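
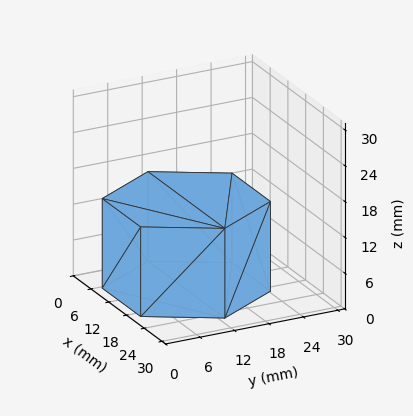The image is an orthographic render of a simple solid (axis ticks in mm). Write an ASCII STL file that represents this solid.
Reading the render: the shape is a regular 6-sided prism (a cylinder approximated with 6 flat sides), circumscribed radius ≈ 13 mm, height ≈ 15 mm (dimensions read to the nearest mm from the axis ticks). For the STL, each face is triangulated and given an outward normal.

solid part
  facet normal 0.0000 0.0000 -1.0000
    outer loop
      vertex 6.5 24.3 0.0
      vertex 19.5 24.3 0.0
      vertex 26.0 13.0 0.0
    endloop
  endfacet
  facet normal 0.0000 0.0000 -1.0000
    outer loop
      vertex 0.0 13.0 0.0
      vertex 6.5 24.3 0.0
      vertex 26.0 13.0 0.0
    endloop
  endfacet
  facet normal 0.0000 0.0000 -1.0000
    outer loop
      vertex 6.5 1.7 0.0
      vertex 0.0 13.0 0.0
      vertex 26.0 13.0 0.0
    endloop
  endfacet
  facet normal 0.0000 0.0000 -1.0000
    outer loop
      vertex 19.5 1.7 0.0
      vertex 6.5 1.7 0.0
      vertex 26.0 13.0 0.0
    endloop
  endfacet
  facet normal 0.0000 0.0000 1.0000
    outer loop
      vertex 26.0 13.0 15.0
      vertex 19.5 24.3 15.0
      vertex 6.5 24.3 15.0
    endloop
  endfacet
  facet normal 0.0000 0.0000 1.0000
    outer loop
      vertex 26.0 13.0 15.0
      vertex 6.5 24.3 15.0
      vertex 0.0 13.0 15.0
    endloop
  endfacet
  facet normal 0.0000 0.0000 1.0000
    outer loop
      vertex 26.0 13.0 15.0
      vertex 0.0 13.0 15.0
      vertex 6.5 1.7 15.0
    endloop
  endfacet
  facet normal 0.0000 0.0000 1.0000
    outer loop
      vertex 26.0 13.0 15.0
      vertex 6.5 1.7 15.0
      vertex 19.5 1.7 15.0
    endloop
  endfacet
  facet normal 0.8668 0.4986 0.0000
    outer loop
      vertex 26.0 13.0 0.0
      vertex 19.5 24.3 0.0
      vertex 19.5 24.3 15.0
    endloop
  endfacet
  facet normal 0.8668 0.4986 0.0000
    outer loop
      vertex 26.0 13.0 0.0
      vertex 19.5 24.3 15.0
      vertex 26.0 13.0 15.0
    endloop
  endfacet
  facet normal 0.0000 1.0000 0.0000
    outer loop
      vertex 19.5 24.3 0.0
      vertex 6.5 24.3 0.0
      vertex 6.5 24.3 15.0
    endloop
  endfacet
  facet normal 0.0000 1.0000 0.0000
    outer loop
      vertex 19.5 24.3 0.0
      vertex 6.5 24.3 15.0
      vertex 19.5 24.3 15.0
    endloop
  endfacet
  facet normal -0.8668 0.4986 0.0000
    outer loop
      vertex 6.5 24.3 0.0
      vertex 0.0 13.0 0.0
      vertex 0.0 13.0 15.0
    endloop
  endfacet
  facet normal -0.8668 0.4986 0.0000
    outer loop
      vertex 6.5 24.3 0.0
      vertex 0.0 13.0 15.0
      vertex 6.5 24.3 15.0
    endloop
  endfacet
  facet normal -0.8668 -0.4986 0.0000
    outer loop
      vertex 0.0 13.0 0.0
      vertex 6.5 1.7 0.0
      vertex 6.5 1.7 15.0
    endloop
  endfacet
  facet normal -0.8668 -0.4986 0.0000
    outer loop
      vertex 0.0 13.0 0.0
      vertex 6.5 1.7 15.0
      vertex 0.0 13.0 15.0
    endloop
  endfacet
  facet normal 0.0000 -1.0000 0.0000
    outer loop
      vertex 6.5 1.7 0.0
      vertex 19.5 1.7 0.0
      vertex 19.5 1.7 15.0
    endloop
  endfacet
  facet normal 0.0000 -1.0000 0.0000
    outer loop
      vertex 6.5 1.7 0.0
      vertex 19.5 1.7 15.0
      vertex 6.5 1.7 15.0
    endloop
  endfacet
  facet normal 0.8668 -0.4986 0.0000
    outer loop
      vertex 19.5 1.7 0.0
      vertex 26.0 13.0 0.0
      vertex 26.0 13.0 15.0
    endloop
  endfacet
  facet normal 0.8668 -0.4986 0.0000
    outer loop
      vertex 19.5 1.7 0.0
      vertex 26.0 13.0 15.0
      vertex 19.5 1.7 15.0
    endloop
  endfacet
endsolid part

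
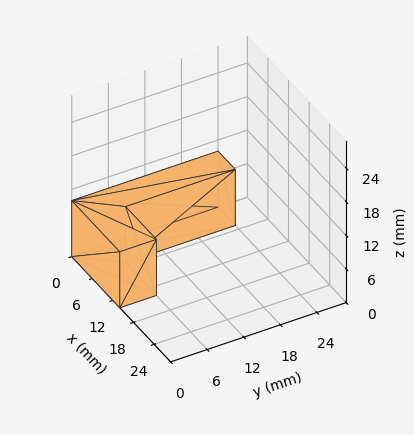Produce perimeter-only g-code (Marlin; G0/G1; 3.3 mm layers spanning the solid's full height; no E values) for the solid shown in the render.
Reading the render: the shape is an L-shaped prism: outer 14 × 24 mm, arm thicknesses ≈ 6 mm (horizontal) and 5 mm (vertical), extruded 10 mm in z (dimensions read to the nearest mm from the axis ticks). For the g-code, the solid's height is divided into equal slices at the stated Δz and each level perimeter traced with G1 moves after a G0 lift.

; perimeter-only toolpath
G21 ; units = mm
G90 ; absolute positioning
G28 ; home
; layer 1
G0 Z3.3
G0 X0.0 Y0.0
G1 X14.0 Y0.0
G1 X14.0 Y6.0
G1 X5.0 Y6.0
G1 X5.0 Y24.0
G1 X0.0 Y24.0
G1 X0.0 Y0.0
; layer 2
G0 Z6.7
G0 X0.0 Y0.0
G1 X14.0 Y0.0
G1 X14.0 Y6.0
G1 X5.0 Y6.0
G1 X5.0 Y24.0
G1 X0.0 Y24.0
G1 X0.0 Y0.0
; layer 3
G0 Z10.0
G0 X0.0 Y0.0
G1 X14.0 Y0.0
G1 X14.0 Y6.0
G1 X5.0 Y6.0
G1 X5.0 Y24.0
G1 X0.0 Y24.0
G1 X0.0 Y0.0
M2 ; end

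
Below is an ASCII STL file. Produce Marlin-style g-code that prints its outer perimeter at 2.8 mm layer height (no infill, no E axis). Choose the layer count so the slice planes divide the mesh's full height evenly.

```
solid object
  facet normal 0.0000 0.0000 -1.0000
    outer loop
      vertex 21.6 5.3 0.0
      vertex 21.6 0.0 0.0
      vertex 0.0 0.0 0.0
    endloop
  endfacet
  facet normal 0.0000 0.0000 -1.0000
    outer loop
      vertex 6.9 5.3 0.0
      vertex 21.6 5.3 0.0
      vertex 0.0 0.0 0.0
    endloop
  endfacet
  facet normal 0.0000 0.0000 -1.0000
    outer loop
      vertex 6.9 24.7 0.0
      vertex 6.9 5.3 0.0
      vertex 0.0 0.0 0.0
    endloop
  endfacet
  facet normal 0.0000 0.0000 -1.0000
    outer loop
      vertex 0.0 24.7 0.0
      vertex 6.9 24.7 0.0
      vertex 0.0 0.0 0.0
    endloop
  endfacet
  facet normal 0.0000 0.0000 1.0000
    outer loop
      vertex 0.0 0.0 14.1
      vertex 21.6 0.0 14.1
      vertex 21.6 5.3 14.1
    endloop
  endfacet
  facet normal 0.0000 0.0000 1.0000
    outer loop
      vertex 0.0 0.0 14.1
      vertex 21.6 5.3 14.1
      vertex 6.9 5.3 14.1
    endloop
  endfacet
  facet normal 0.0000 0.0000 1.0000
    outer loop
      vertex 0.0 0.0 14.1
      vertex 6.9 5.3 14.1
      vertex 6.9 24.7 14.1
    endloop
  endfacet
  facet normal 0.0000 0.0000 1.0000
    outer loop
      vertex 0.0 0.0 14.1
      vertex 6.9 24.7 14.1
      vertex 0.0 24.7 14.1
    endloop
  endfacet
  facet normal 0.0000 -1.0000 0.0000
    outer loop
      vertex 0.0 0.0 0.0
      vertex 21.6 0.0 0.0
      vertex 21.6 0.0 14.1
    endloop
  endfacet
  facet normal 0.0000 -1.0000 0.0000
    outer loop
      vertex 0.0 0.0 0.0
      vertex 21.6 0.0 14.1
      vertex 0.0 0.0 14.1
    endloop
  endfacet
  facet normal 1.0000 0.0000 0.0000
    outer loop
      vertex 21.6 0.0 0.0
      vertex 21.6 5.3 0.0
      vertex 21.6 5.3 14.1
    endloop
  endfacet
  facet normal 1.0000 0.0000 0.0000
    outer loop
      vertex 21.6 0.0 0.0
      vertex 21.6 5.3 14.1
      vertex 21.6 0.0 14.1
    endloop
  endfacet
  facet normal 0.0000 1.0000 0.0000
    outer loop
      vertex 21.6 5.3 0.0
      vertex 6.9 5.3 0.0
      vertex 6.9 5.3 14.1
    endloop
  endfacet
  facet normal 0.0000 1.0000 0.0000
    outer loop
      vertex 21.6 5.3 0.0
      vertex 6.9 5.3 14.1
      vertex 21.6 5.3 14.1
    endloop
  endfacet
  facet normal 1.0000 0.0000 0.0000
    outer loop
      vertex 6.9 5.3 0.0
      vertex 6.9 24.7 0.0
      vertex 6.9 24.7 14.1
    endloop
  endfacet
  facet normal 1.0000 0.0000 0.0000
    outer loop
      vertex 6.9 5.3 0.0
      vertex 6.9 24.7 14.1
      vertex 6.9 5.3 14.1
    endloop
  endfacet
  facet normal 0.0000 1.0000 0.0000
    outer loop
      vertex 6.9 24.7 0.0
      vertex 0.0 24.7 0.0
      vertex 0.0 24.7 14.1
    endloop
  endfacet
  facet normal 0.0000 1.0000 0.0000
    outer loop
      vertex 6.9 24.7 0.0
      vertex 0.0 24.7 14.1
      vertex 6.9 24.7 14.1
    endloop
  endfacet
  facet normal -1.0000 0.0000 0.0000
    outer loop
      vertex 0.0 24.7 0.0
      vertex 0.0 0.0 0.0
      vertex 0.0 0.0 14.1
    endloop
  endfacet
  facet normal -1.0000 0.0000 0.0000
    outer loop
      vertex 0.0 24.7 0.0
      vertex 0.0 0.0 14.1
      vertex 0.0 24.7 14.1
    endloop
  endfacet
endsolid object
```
; perimeter-only toolpath
G21 ; units = mm
G90 ; absolute positioning
G28 ; home
; layer 1
G0 Z2.8
G0 X0.0 Y0.0
G1 X21.6 Y0.0
G1 X21.6 Y5.3
G1 X6.9 Y5.3
G1 X6.9 Y24.7
G1 X0.0 Y24.7
G1 X0.0 Y0.0
; layer 2
G0 Z5.6
G0 X0.0 Y0.0
G1 X21.6 Y0.0
G1 X21.6 Y5.3
G1 X6.9 Y5.3
G1 X6.9 Y24.7
G1 X0.0 Y24.7
G1 X0.0 Y0.0
; layer 3
G0 Z8.5
G0 X0.0 Y0.0
G1 X21.6 Y0.0
G1 X21.6 Y5.3
G1 X6.9 Y5.3
G1 X6.9 Y24.7
G1 X0.0 Y24.7
G1 X0.0 Y0.0
; layer 4
G0 Z11.3
G0 X0.0 Y0.0
G1 X21.6 Y0.0
G1 X21.6 Y5.3
G1 X6.9 Y5.3
G1 X6.9 Y24.7
G1 X0.0 Y24.7
G1 X0.0 Y0.0
; layer 5
G0 Z14.1
G0 X0.0 Y0.0
G1 X21.6 Y0.0
G1 X21.6 Y5.3
G1 X6.9 Y5.3
G1 X6.9 Y24.7
G1 X0.0 Y24.7
G1 X0.0 Y0.0
M2 ; end

The solid is an L-shaped prism: outer 21.6 × 24.7 mm, arm thicknesses ≈ 5.3 mm (horizontal) and 6.9 mm (vertical), extruded 14.1 mm in z. Slicing at Δz = 2.8 mm — 5 equal slices spanning the solid's height, so layer i sits at z = i·h/5 — gives 5 non-empty perimeters. Each is a 6-segment closed polygon; G0 lifts to the layer z and rapids to the start vertex, then G1 traces the edges.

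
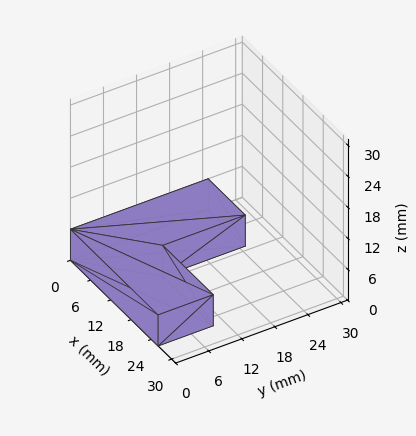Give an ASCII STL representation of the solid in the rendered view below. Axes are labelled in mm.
Reading the render: the shape is an L-shaped prism: outer 26 × 25 mm, arm thicknesses ≈ 10 mm (horizontal) and 11 mm (vertical), extruded 6 mm in z (dimensions read to the nearest mm from the axis ticks). For the STL, each face is triangulated and given an outward normal.

solid part
  facet normal 0.0000 0.0000 -1.0000
    outer loop
      vertex 26.00 10.00 0.00
      vertex 26.00 0.00 0.00
      vertex 0.00 0.00 0.00
    endloop
  endfacet
  facet normal 0.0000 0.0000 -1.0000
    outer loop
      vertex 11.00 10.00 0.00
      vertex 26.00 10.00 0.00
      vertex 0.00 0.00 0.00
    endloop
  endfacet
  facet normal 0.0000 0.0000 -1.0000
    outer loop
      vertex 11.00 25.00 0.00
      vertex 11.00 10.00 0.00
      vertex 0.00 0.00 0.00
    endloop
  endfacet
  facet normal 0.0000 0.0000 -1.0000
    outer loop
      vertex 0.00 25.00 0.00
      vertex 11.00 25.00 0.00
      vertex 0.00 0.00 0.00
    endloop
  endfacet
  facet normal 0.0000 0.0000 1.0000
    outer loop
      vertex 0.00 0.00 6.00
      vertex 26.00 0.00 6.00
      vertex 26.00 10.00 6.00
    endloop
  endfacet
  facet normal 0.0000 0.0000 1.0000
    outer loop
      vertex 0.00 0.00 6.00
      vertex 26.00 10.00 6.00
      vertex 11.00 10.00 6.00
    endloop
  endfacet
  facet normal 0.0000 0.0000 1.0000
    outer loop
      vertex 0.00 0.00 6.00
      vertex 11.00 10.00 6.00
      vertex 11.00 25.00 6.00
    endloop
  endfacet
  facet normal 0.0000 0.0000 1.0000
    outer loop
      vertex 0.00 0.00 6.00
      vertex 11.00 25.00 6.00
      vertex 0.00 25.00 6.00
    endloop
  endfacet
  facet normal 0.0000 -1.0000 0.0000
    outer loop
      vertex 0.00 0.00 0.00
      vertex 26.00 0.00 0.00
      vertex 26.00 0.00 6.00
    endloop
  endfacet
  facet normal 0.0000 -1.0000 0.0000
    outer loop
      vertex 0.00 0.00 0.00
      vertex 26.00 0.00 6.00
      vertex 0.00 0.00 6.00
    endloop
  endfacet
  facet normal 1.0000 0.0000 0.0000
    outer loop
      vertex 26.00 0.00 0.00
      vertex 26.00 10.00 0.00
      vertex 26.00 10.00 6.00
    endloop
  endfacet
  facet normal 1.0000 0.0000 0.0000
    outer loop
      vertex 26.00 0.00 0.00
      vertex 26.00 10.00 6.00
      vertex 26.00 0.00 6.00
    endloop
  endfacet
  facet normal 0.0000 1.0000 0.0000
    outer loop
      vertex 26.00 10.00 0.00
      vertex 11.00 10.00 0.00
      vertex 11.00 10.00 6.00
    endloop
  endfacet
  facet normal 0.0000 1.0000 0.0000
    outer loop
      vertex 26.00 10.00 0.00
      vertex 11.00 10.00 6.00
      vertex 26.00 10.00 6.00
    endloop
  endfacet
  facet normal 1.0000 0.0000 0.0000
    outer loop
      vertex 11.00 10.00 0.00
      vertex 11.00 25.00 0.00
      vertex 11.00 25.00 6.00
    endloop
  endfacet
  facet normal 1.0000 0.0000 0.0000
    outer loop
      vertex 11.00 10.00 0.00
      vertex 11.00 25.00 6.00
      vertex 11.00 10.00 6.00
    endloop
  endfacet
  facet normal 0.0000 1.0000 0.0000
    outer loop
      vertex 11.00 25.00 0.00
      vertex 0.00 25.00 0.00
      vertex 0.00 25.00 6.00
    endloop
  endfacet
  facet normal 0.0000 1.0000 0.0000
    outer loop
      vertex 11.00 25.00 0.00
      vertex 0.00 25.00 6.00
      vertex 11.00 25.00 6.00
    endloop
  endfacet
  facet normal -1.0000 0.0000 0.0000
    outer loop
      vertex 0.00 25.00 0.00
      vertex 0.00 0.00 0.00
      vertex 0.00 0.00 6.00
    endloop
  endfacet
  facet normal -1.0000 0.0000 0.0000
    outer loop
      vertex 0.00 25.00 0.00
      vertex 0.00 0.00 6.00
      vertex 0.00 25.00 6.00
    endloop
  endfacet
endsolid part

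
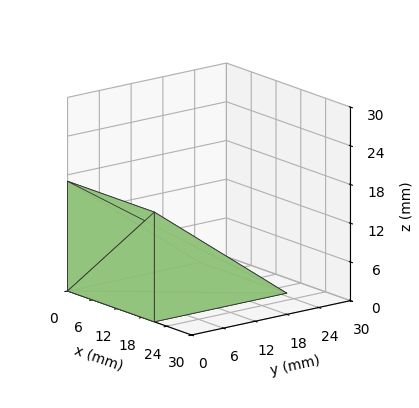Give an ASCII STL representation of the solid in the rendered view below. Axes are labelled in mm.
Reading the render: the shape is a wedge (ramp): 21 × 25 mm base, rising to 17 mm along the y=0 edge and sloping linearly to z=0 at y=25 (dimensions read to the nearest mm from the axis ticks). For the STL, each face is triangulated and given an outward normal.

solid part
  facet normal 0.0000 0.0000 -1.0000
    outer loop
      vertex 21.0 25.0 0.0
      vertex 21.0 0.0 0.0
      vertex 0.0 0.0 0.0
    endloop
  endfacet
  facet normal 0.0000 0.0000 -1.0000
    outer loop
      vertex 0.0 25.0 0.0
      vertex 21.0 25.0 0.0
      vertex 0.0 0.0 0.0
    endloop
  endfacet
  facet normal 0.0000 -1.0000 0.0000
    outer loop
      vertex 0.0 0.0 0.0
      vertex 21.0 0.0 0.0
      vertex 21.0 0.0 17.0
    endloop
  endfacet
  facet normal 0.0000 -1.0000 0.0000
    outer loop
      vertex 0.0 0.0 0.0
      vertex 21.0 0.0 17.0
      vertex 0.0 0.0 17.0
    endloop
  endfacet
  facet normal 0.0000 0.5623 0.8269
    outer loop
      vertex 0.0 0.0 17.0
      vertex 21.0 0.0 17.0
      vertex 21.0 25.0 0.0
    endloop
  endfacet
  facet normal 0.0000 0.5623 0.8269
    outer loop
      vertex 0.0 0.0 17.0
      vertex 21.0 25.0 0.0
      vertex 0.0 25.0 0.0
    endloop
  endfacet
  facet normal -1.0000 0.0000 0.0000
    outer loop
      vertex 0.0 0.0 17.0
      vertex 0.0 25.0 0.0
      vertex 0.0 0.0 0.0
    endloop
  endfacet
  facet normal 1.0000 0.0000 0.0000
    outer loop
      vertex 21.0 0.0 0.0
      vertex 21.0 25.0 0.0
      vertex 21.0 0.0 17.0
    endloop
  endfacet
endsolid part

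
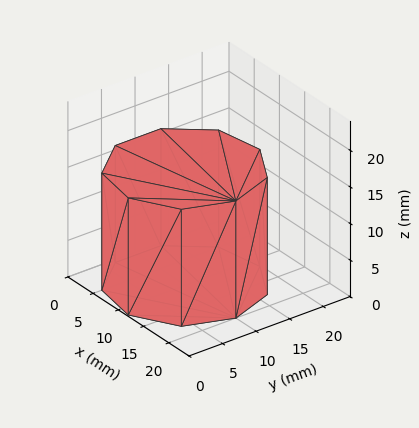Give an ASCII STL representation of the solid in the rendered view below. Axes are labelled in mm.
Reading the render: the shape is a regular 9-sided prism (a cylinder approximated with 9 flat sides), circumscribed radius ≈ 10 mm, height ≈ 16 mm (dimensions read to the nearest mm from the axis ticks). For the STL, each face is triangulated and given an outward normal.

solid part
  facet normal 0.0000 0.0000 -1.0000
    outer loop
      vertex 11.7 19.8 0.0
      vertex 17.7 16.4 0.0
      vertex 20.0 10.0 0.0
    endloop
  endfacet
  facet normal 0.0000 0.0000 -1.0000
    outer loop
      vertex 5.0 18.7 0.0
      vertex 11.7 19.8 0.0
      vertex 20.0 10.0 0.0
    endloop
  endfacet
  facet normal 0.0000 0.0000 -1.0000
    outer loop
      vertex 0.6 13.4 0.0
      vertex 5.0 18.7 0.0
      vertex 20.0 10.0 0.0
    endloop
  endfacet
  facet normal 0.0000 0.0000 -1.0000
    outer loop
      vertex 0.6 6.6 0.0
      vertex 0.6 13.4 0.0
      vertex 20.0 10.0 0.0
    endloop
  endfacet
  facet normal 0.0000 0.0000 -1.0000
    outer loop
      vertex 5.0 1.3 0.0
      vertex 0.6 6.6 0.0
      vertex 20.0 10.0 0.0
    endloop
  endfacet
  facet normal 0.0000 0.0000 -1.0000
    outer loop
      vertex 11.7 0.2 0.0
      vertex 5.0 1.3 0.0
      vertex 20.0 10.0 0.0
    endloop
  endfacet
  facet normal 0.0000 0.0000 -1.0000
    outer loop
      vertex 17.7 3.6 0.0
      vertex 11.7 0.2 0.0
      vertex 20.0 10.0 0.0
    endloop
  endfacet
  facet normal 0.0000 0.0000 1.0000
    outer loop
      vertex 20.0 10.0 16.0
      vertex 17.7 16.4 16.0
      vertex 11.7 19.8 16.0
    endloop
  endfacet
  facet normal 0.0000 0.0000 1.0000
    outer loop
      vertex 20.0 10.0 16.0
      vertex 11.7 19.8 16.0
      vertex 5.0 18.7 16.0
    endloop
  endfacet
  facet normal 0.0000 0.0000 1.0000
    outer loop
      vertex 20.0 10.0 16.0
      vertex 5.0 18.7 16.0
      vertex 0.6 13.4 16.0
    endloop
  endfacet
  facet normal 0.0000 0.0000 1.0000
    outer loop
      vertex 20.0 10.0 16.0
      vertex 0.6 13.4 16.0
      vertex 0.6 6.6 16.0
    endloop
  endfacet
  facet normal 0.0000 0.0000 1.0000
    outer loop
      vertex 20.0 10.0 16.0
      vertex 0.6 6.6 16.0
      vertex 5.0 1.3 16.0
    endloop
  endfacet
  facet normal 0.0000 0.0000 1.0000
    outer loop
      vertex 20.0 10.0 16.0
      vertex 5.0 1.3 16.0
      vertex 11.7 0.2 16.0
    endloop
  endfacet
  facet normal 0.0000 0.0000 1.0000
    outer loop
      vertex 20.0 10.0 16.0
      vertex 11.7 0.2 16.0
      vertex 17.7 3.6 16.0
    endloop
  endfacet
  facet normal 0.9411 0.3382 0.0000
    outer loop
      vertex 20.0 10.0 0.0
      vertex 17.7 16.4 0.0
      vertex 17.7 16.4 16.0
    endloop
  endfacet
  facet normal 0.9411 0.3382 0.0000
    outer loop
      vertex 20.0 10.0 0.0
      vertex 17.7 16.4 16.0
      vertex 20.0 10.0 16.0
    endloop
  endfacet
  facet normal 0.4930 0.8700 0.0000
    outer loop
      vertex 17.7 16.4 0.0
      vertex 11.7 19.8 0.0
      vertex 11.7 19.8 16.0
    endloop
  endfacet
  facet normal 0.4930 0.8700 0.0000
    outer loop
      vertex 17.7 16.4 0.0
      vertex 11.7 19.8 16.0
      vertex 17.7 16.4 16.0
    endloop
  endfacet
  facet normal -0.1620 0.9868 0.0000
    outer loop
      vertex 11.7 19.8 0.0
      vertex 5.0 18.7 0.0
      vertex 5.0 18.7 16.0
    endloop
  endfacet
  facet normal -0.1620 0.9868 0.0000
    outer loop
      vertex 11.7 19.8 0.0
      vertex 5.0 18.7 16.0
      vertex 11.7 19.8 16.0
    endloop
  endfacet
  facet normal -0.7694 0.6388 0.0000
    outer loop
      vertex 5.0 18.7 0.0
      vertex 0.6 13.4 0.0
      vertex 0.6 13.4 16.0
    endloop
  endfacet
  facet normal -0.7694 0.6388 0.0000
    outer loop
      vertex 5.0 18.7 0.0
      vertex 0.6 13.4 16.0
      vertex 5.0 18.7 16.0
    endloop
  endfacet
  facet normal -1.0000 0.0000 0.0000
    outer loop
      vertex 0.6 13.4 0.0
      vertex 0.6 6.6 0.0
      vertex 0.6 6.6 16.0
    endloop
  endfacet
  facet normal -1.0000 0.0000 0.0000
    outer loop
      vertex 0.6 13.4 0.0
      vertex 0.6 6.6 16.0
      vertex 0.6 13.4 16.0
    endloop
  endfacet
  facet normal -0.7694 -0.6388 0.0000
    outer loop
      vertex 0.6 6.6 0.0
      vertex 5.0 1.3 0.0
      vertex 5.0 1.3 16.0
    endloop
  endfacet
  facet normal -0.7694 -0.6388 0.0000
    outer loop
      vertex 0.6 6.6 0.0
      vertex 5.0 1.3 16.0
      vertex 0.6 6.6 16.0
    endloop
  endfacet
  facet normal -0.1620 -0.9868 0.0000
    outer loop
      vertex 5.0 1.3 0.0
      vertex 11.7 0.2 0.0
      vertex 11.7 0.2 16.0
    endloop
  endfacet
  facet normal -0.1620 -0.9868 0.0000
    outer loop
      vertex 5.0 1.3 0.0
      vertex 11.7 0.2 16.0
      vertex 5.0 1.3 16.0
    endloop
  endfacet
  facet normal 0.4930 -0.8700 0.0000
    outer loop
      vertex 11.7 0.2 0.0
      vertex 17.7 3.6 0.0
      vertex 17.7 3.6 16.0
    endloop
  endfacet
  facet normal 0.4930 -0.8700 0.0000
    outer loop
      vertex 11.7 0.2 0.0
      vertex 17.7 3.6 16.0
      vertex 11.7 0.2 16.0
    endloop
  endfacet
  facet normal 0.9411 -0.3382 0.0000
    outer loop
      vertex 17.7 3.6 0.0
      vertex 20.0 10.0 0.0
      vertex 20.0 10.0 16.0
    endloop
  endfacet
  facet normal 0.9411 -0.3382 0.0000
    outer loop
      vertex 17.7 3.6 0.0
      vertex 20.0 10.0 16.0
      vertex 17.7 3.6 16.0
    endloop
  endfacet
endsolid part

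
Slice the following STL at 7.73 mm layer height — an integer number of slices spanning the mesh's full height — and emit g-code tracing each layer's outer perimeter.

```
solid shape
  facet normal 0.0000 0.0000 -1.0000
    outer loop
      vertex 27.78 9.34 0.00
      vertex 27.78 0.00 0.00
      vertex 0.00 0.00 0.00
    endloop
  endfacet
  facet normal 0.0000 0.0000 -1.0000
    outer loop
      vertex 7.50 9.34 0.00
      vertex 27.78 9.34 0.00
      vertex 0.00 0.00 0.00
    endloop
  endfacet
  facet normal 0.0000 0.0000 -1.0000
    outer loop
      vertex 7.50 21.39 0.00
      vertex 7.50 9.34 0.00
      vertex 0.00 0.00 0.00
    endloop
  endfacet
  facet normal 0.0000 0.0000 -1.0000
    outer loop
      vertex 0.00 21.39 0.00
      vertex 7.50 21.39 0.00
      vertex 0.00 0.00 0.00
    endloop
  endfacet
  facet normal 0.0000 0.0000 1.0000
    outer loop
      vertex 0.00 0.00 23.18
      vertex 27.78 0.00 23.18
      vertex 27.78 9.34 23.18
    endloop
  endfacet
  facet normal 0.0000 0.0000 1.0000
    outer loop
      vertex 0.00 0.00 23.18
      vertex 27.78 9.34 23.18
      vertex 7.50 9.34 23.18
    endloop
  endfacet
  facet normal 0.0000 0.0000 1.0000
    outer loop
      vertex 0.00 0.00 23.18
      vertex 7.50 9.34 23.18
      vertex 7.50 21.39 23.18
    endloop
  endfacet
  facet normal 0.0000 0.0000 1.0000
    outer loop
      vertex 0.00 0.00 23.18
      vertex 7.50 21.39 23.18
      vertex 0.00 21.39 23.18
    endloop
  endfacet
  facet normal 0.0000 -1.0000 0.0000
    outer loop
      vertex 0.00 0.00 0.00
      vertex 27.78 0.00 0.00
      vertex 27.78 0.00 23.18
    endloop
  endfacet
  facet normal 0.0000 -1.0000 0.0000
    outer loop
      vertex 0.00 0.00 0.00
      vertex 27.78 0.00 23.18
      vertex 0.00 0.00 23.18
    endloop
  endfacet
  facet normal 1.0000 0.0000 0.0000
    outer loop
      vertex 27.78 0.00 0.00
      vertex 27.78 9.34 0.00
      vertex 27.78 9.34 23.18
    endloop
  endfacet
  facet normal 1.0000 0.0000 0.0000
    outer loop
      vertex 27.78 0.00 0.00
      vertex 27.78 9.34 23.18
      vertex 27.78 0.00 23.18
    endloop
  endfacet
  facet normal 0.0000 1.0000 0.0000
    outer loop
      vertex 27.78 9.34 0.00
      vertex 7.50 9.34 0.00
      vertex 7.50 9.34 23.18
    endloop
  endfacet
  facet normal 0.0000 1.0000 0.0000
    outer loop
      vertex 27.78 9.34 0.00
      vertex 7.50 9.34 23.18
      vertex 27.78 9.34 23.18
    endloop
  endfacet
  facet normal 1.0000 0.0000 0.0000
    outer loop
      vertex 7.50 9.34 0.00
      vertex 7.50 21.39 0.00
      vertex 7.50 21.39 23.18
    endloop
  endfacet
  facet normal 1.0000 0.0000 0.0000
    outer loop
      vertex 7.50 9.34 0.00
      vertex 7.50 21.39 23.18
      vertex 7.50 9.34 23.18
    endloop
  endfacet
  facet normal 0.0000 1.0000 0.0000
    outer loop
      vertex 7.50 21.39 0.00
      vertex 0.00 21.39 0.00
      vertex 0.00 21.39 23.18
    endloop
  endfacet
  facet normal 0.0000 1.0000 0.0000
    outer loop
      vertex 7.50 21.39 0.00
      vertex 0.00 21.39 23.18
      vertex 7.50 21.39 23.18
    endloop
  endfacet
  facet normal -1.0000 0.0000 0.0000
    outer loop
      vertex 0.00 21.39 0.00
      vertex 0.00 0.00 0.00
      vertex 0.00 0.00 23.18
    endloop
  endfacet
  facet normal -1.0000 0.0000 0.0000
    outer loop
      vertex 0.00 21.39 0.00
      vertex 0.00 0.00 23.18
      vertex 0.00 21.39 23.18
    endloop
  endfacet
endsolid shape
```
; perimeter-only toolpath
G21 ; units = mm
G90 ; absolute positioning
G28 ; home
; layer 1
G0 Z7.73
G0 X0.00 Y0.00
G1 X27.78 Y0.00
G1 X27.78 Y9.34
G1 X7.50 Y9.34
G1 X7.50 Y21.39
G1 X0.00 Y21.39
G1 X0.00 Y0.00
; layer 2
G0 Z15.45
G0 X0.00 Y0.00
G1 X27.78 Y0.00
G1 X27.78 Y9.34
G1 X7.50 Y9.34
G1 X7.50 Y21.39
G1 X0.00 Y21.39
G1 X0.00 Y0.00
; layer 3
G0 Z23.18
G0 X0.00 Y0.00
G1 X27.78 Y0.00
G1 X27.78 Y9.34
G1 X7.50 Y9.34
G1 X7.50 Y21.39
G1 X0.00 Y21.39
G1 X0.00 Y0.00
M2 ; end

The solid is an L-shaped prism: outer 27.8 × 21.4 mm, arm thicknesses ≈ 9.34 mm (horizontal) and 7.5 mm (vertical), extruded 23.2 mm in z. Slicing at Δz = 7.73 mm — 3 equal slices spanning the solid's height, so layer i sits at z = i·h/3 — gives 3 non-empty perimeters. Each is a 6-segment closed polygon; G0 lifts to the layer z and rapids to the start vertex, then G1 traces the edges.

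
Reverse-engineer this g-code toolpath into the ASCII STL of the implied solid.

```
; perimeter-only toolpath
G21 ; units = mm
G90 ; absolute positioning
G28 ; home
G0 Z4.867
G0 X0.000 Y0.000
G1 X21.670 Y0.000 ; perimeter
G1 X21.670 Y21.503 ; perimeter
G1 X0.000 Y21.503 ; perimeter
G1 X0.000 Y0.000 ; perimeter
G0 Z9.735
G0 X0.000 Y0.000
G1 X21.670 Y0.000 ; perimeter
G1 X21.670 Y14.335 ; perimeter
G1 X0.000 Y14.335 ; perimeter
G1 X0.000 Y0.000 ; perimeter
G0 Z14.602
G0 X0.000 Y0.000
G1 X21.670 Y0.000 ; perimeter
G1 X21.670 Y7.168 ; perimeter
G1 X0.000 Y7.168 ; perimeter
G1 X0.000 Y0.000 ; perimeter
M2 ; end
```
solid part
  facet normal 0.0000 0.0000 -1.0000
    outer loop
      vertex 21.670 28.670 0.000
      vertex 21.670 0.000 0.000
      vertex 0.000 0.000 0.000
    endloop
  endfacet
  facet normal 0.0000 0.0000 -1.0000
    outer loop
      vertex 0.000 28.670 0.000
      vertex 21.670 28.670 0.000
      vertex 0.000 0.000 0.000
    endloop
  endfacet
  facet normal 0.0000 -1.0000 0.0000
    outer loop
      vertex 0.000 0.000 0.000
      vertex 21.670 0.000 0.000
      vertex 21.670 0.000 19.469
    endloop
  endfacet
  facet normal 0.0000 -1.0000 0.0000
    outer loop
      vertex 0.000 0.000 0.000
      vertex 21.670 0.000 19.469
      vertex 0.000 0.000 19.469
    endloop
  endfacet
  facet normal 0.0000 0.5618 0.8273
    outer loop
      vertex 0.000 0.000 19.469
      vertex 21.670 0.000 19.469
      vertex 21.670 28.670 0.000
    endloop
  endfacet
  facet normal 0.0000 0.5618 0.8273
    outer loop
      vertex 0.000 0.000 19.469
      vertex 21.670 28.670 0.000
      vertex 0.000 28.670 0.000
    endloop
  endfacet
  facet normal -1.0000 0.0000 0.0000
    outer loop
      vertex 0.000 0.000 19.469
      vertex 0.000 28.670 0.000
      vertex 0.000 0.000 0.000
    endloop
  endfacet
  facet normal 1.0000 0.0000 0.0000
    outer loop
      vertex 21.670 0.000 0.000
      vertex 21.670 28.670 0.000
      vertex 21.670 0.000 19.469
    endloop
  endfacet
endsolid part

The G0 Z moves step by Δz≈4.867 mm. The G1 loops shrink linearly with z, so the solid tapers from its base footprint up to z≈19.5. Closing with a flat bottom cap and the tapered top and triangulating gives 8 facets — a wedge (ramp): 21.7 × 28.7 mm base, rising to 19.5 mm along the y=0 edge and sloping linearly to z=0 at y=28.7.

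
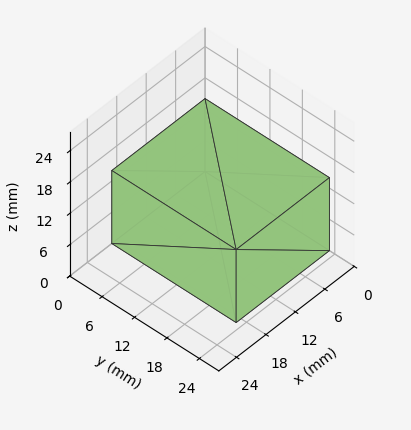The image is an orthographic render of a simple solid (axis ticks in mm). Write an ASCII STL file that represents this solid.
Reading the render: the shape is a rectangular box, roughly 19 × 23 mm footprint and 14 mm tall (dimensions read to the nearest mm from the axis ticks). For the STL, each face is triangulated and given an outward normal.

solid part
  facet normal 0.0000 0.0000 -1.0000
    outer loop
      vertex 19.0 23.0 0.0
      vertex 19.0 0.0 0.0
      vertex 0.0 0.0 0.0
    endloop
  endfacet
  facet normal 0.0000 0.0000 -1.0000
    outer loop
      vertex 0.0 23.0 0.0
      vertex 19.0 23.0 0.0
      vertex 0.0 0.0 0.0
    endloop
  endfacet
  facet normal 0.0000 0.0000 1.0000
    outer loop
      vertex 0.0 0.0 14.0
      vertex 19.0 0.0 14.0
      vertex 19.0 23.0 14.0
    endloop
  endfacet
  facet normal 0.0000 0.0000 1.0000
    outer loop
      vertex 0.0 0.0 14.0
      vertex 19.0 23.0 14.0
      vertex 0.0 23.0 14.0
    endloop
  endfacet
  facet normal 0.0000 -1.0000 0.0000
    outer loop
      vertex 0.0 0.0 0.0
      vertex 19.0 0.0 0.0
      vertex 19.0 0.0 14.0
    endloop
  endfacet
  facet normal 0.0000 -1.0000 0.0000
    outer loop
      vertex 0.0 0.0 0.0
      vertex 19.0 0.0 14.0
      vertex 0.0 0.0 14.0
    endloop
  endfacet
  facet normal 0.0000 1.0000 0.0000
    outer loop
      vertex 19.0 23.0 14.0
      vertex 19.0 23.0 0.0
      vertex 0.0 23.0 0.0
    endloop
  endfacet
  facet normal 0.0000 1.0000 0.0000
    outer loop
      vertex 0.0 23.0 14.0
      vertex 19.0 23.0 14.0
      vertex 0.0 23.0 0.0
    endloop
  endfacet
  facet normal -1.0000 0.0000 0.0000
    outer loop
      vertex 0.0 23.0 14.0
      vertex 0.0 23.0 0.0
      vertex 0.0 0.0 0.0
    endloop
  endfacet
  facet normal -1.0000 0.0000 0.0000
    outer loop
      vertex 0.0 0.0 14.0
      vertex 0.0 23.0 14.0
      vertex 0.0 0.0 0.0
    endloop
  endfacet
  facet normal 1.0000 0.0000 0.0000
    outer loop
      vertex 19.0 0.0 0.0
      vertex 19.0 23.0 0.0
      vertex 19.0 23.0 14.0
    endloop
  endfacet
  facet normal 1.0000 0.0000 0.0000
    outer loop
      vertex 19.0 0.0 0.0
      vertex 19.0 23.0 14.0
      vertex 19.0 0.0 14.0
    endloop
  endfacet
endsolid part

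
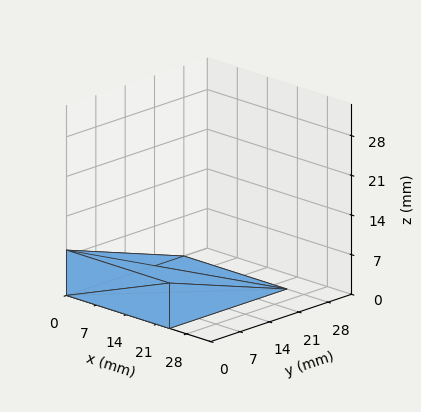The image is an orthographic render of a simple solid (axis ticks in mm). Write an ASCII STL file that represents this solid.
Reading the render: the shape is a wedge (ramp): 24 × 28 mm base, rising to 8 mm along the y=0 edge and sloping linearly to z=0 at y=28 (dimensions read to the nearest mm from the axis ticks). For the STL, each face is triangulated and given an outward normal.

solid part
  facet normal 0.0000 0.0000 -1.0000
    outer loop
      vertex 24.000 28.000 0.000
      vertex 24.000 0.000 0.000
      vertex 0.000 0.000 0.000
    endloop
  endfacet
  facet normal 0.0000 0.0000 -1.0000
    outer loop
      vertex 0.000 28.000 0.000
      vertex 24.000 28.000 0.000
      vertex 0.000 0.000 0.000
    endloop
  endfacet
  facet normal 0.0000 -1.0000 0.0000
    outer loop
      vertex 0.000 0.000 0.000
      vertex 24.000 0.000 0.000
      vertex 24.000 0.000 8.000
    endloop
  endfacet
  facet normal 0.0000 -1.0000 0.0000
    outer loop
      vertex 0.000 0.000 0.000
      vertex 24.000 0.000 8.000
      vertex 0.000 0.000 8.000
    endloop
  endfacet
  facet normal 0.0000 0.2747 0.9615
    outer loop
      vertex 0.000 0.000 8.000
      vertex 24.000 0.000 8.000
      vertex 24.000 28.000 0.000
    endloop
  endfacet
  facet normal 0.0000 0.2747 0.9615
    outer loop
      vertex 0.000 0.000 8.000
      vertex 24.000 28.000 0.000
      vertex 0.000 28.000 0.000
    endloop
  endfacet
  facet normal -1.0000 0.0000 0.0000
    outer loop
      vertex 0.000 0.000 8.000
      vertex 0.000 28.000 0.000
      vertex 0.000 0.000 0.000
    endloop
  endfacet
  facet normal 1.0000 0.0000 0.0000
    outer loop
      vertex 24.000 0.000 0.000
      vertex 24.000 28.000 0.000
      vertex 24.000 0.000 8.000
    endloop
  endfacet
endsolid part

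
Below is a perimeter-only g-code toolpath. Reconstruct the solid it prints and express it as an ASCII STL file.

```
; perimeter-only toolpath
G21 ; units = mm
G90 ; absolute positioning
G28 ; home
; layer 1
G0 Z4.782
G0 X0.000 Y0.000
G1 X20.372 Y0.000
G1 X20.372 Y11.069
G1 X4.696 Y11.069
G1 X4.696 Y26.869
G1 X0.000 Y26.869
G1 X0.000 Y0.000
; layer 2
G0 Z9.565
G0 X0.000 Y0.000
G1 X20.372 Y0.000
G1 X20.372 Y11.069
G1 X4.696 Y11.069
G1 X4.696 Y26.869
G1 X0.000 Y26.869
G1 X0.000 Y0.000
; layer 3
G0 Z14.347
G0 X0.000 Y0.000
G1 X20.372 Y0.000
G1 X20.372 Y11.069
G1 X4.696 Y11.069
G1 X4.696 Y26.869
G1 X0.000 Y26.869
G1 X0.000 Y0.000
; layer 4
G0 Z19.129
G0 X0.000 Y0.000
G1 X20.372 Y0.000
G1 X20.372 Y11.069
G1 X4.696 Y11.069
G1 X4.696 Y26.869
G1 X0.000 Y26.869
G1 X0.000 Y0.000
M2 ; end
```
solid part
  facet normal 0.0000 0.0000 -1.0000
    outer loop
      vertex 20.372 11.069 0.000
      vertex 20.372 0.000 0.000
      vertex 0.000 0.000 0.000
    endloop
  endfacet
  facet normal 0.0000 0.0000 -1.0000
    outer loop
      vertex 4.696 11.069 0.000
      vertex 20.372 11.069 0.000
      vertex 0.000 0.000 0.000
    endloop
  endfacet
  facet normal 0.0000 0.0000 -1.0000
    outer loop
      vertex 4.696 26.869 0.000
      vertex 4.696 11.069 0.000
      vertex 0.000 0.000 0.000
    endloop
  endfacet
  facet normal 0.0000 0.0000 -1.0000
    outer loop
      vertex 0.000 26.869 0.000
      vertex 4.696 26.869 0.000
      vertex 0.000 0.000 0.000
    endloop
  endfacet
  facet normal 0.0000 0.0000 1.0000
    outer loop
      vertex 0.000 0.000 19.129
      vertex 20.372 0.000 19.129
      vertex 20.372 11.069 19.129
    endloop
  endfacet
  facet normal 0.0000 0.0000 1.0000
    outer loop
      vertex 0.000 0.000 19.129
      vertex 20.372 11.069 19.129
      vertex 4.696 11.069 19.129
    endloop
  endfacet
  facet normal 0.0000 0.0000 1.0000
    outer loop
      vertex 0.000 0.000 19.129
      vertex 4.696 11.069 19.129
      vertex 4.696 26.869 19.129
    endloop
  endfacet
  facet normal 0.0000 0.0000 1.0000
    outer loop
      vertex 0.000 0.000 19.129
      vertex 4.696 26.869 19.129
      vertex 0.000 26.869 19.129
    endloop
  endfacet
  facet normal 0.0000 -1.0000 0.0000
    outer loop
      vertex 0.000 0.000 0.000
      vertex 20.372 0.000 0.000
      vertex 20.372 0.000 19.129
    endloop
  endfacet
  facet normal 0.0000 -1.0000 0.0000
    outer loop
      vertex 0.000 0.000 0.000
      vertex 20.372 0.000 19.129
      vertex 0.000 0.000 19.129
    endloop
  endfacet
  facet normal 1.0000 0.0000 0.0000
    outer loop
      vertex 20.372 0.000 0.000
      vertex 20.372 11.069 0.000
      vertex 20.372 11.069 19.129
    endloop
  endfacet
  facet normal 1.0000 0.0000 0.0000
    outer loop
      vertex 20.372 0.000 0.000
      vertex 20.372 11.069 19.129
      vertex 20.372 0.000 19.129
    endloop
  endfacet
  facet normal 0.0000 1.0000 0.0000
    outer loop
      vertex 20.372 11.069 0.000
      vertex 4.696 11.069 0.000
      vertex 4.696 11.069 19.129
    endloop
  endfacet
  facet normal 0.0000 1.0000 0.0000
    outer loop
      vertex 20.372 11.069 0.000
      vertex 4.696 11.069 19.129
      vertex 20.372 11.069 19.129
    endloop
  endfacet
  facet normal 1.0000 0.0000 0.0000
    outer loop
      vertex 4.696 11.069 0.000
      vertex 4.696 26.869 0.000
      vertex 4.696 26.869 19.129
    endloop
  endfacet
  facet normal 1.0000 0.0000 0.0000
    outer loop
      vertex 4.696 11.069 0.000
      vertex 4.696 26.869 19.129
      vertex 4.696 11.069 19.129
    endloop
  endfacet
  facet normal 0.0000 1.0000 0.0000
    outer loop
      vertex 4.696 26.869 0.000
      vertex 0.000 26.869 0.000
      vertex 0.000 26.869 19.129
    endloop
  endfacet
  facet normal 0.0000 1.0000 0.0000
    outer loop
      vertex 4.696 26.869 0.000
      vertex 0.000 26.869 19.129
      vertex 4.696 26.869 19.129
    endloop
  endfacet
  facet normal -1.0000 0.0000 0.0000
    outer loop
      vertex 0.000 26.869 0.000
      vertex 0.000 0.000 0.000
      vertex 0.000 0.000 19.129
    endloop
  endfacet
  facet normal -1.0000 0.0000 0.0000
    outer loop
      vertex 0.000 26.869 0.000
      vertex 0.000 0.000 19.129
      vertex 0.000 26.869 19.129
    endloop
  endfacet
endsolid part

The G0 Z moves step by Δz≈4.782 mm. Every layer's G1 loop is the same polygon, so the solid is a straight extrusion of it from z=0 to z≈19.1. Closing with flat bottom and top caps and triangulating gives 20 facets — an L-shaped prism: outer 20.4 × 26.9 mm, arm thicknesses ≈ 11.1 mm (horizontal) and 4.7 mm (vertical), extruded 19.1 mm in z.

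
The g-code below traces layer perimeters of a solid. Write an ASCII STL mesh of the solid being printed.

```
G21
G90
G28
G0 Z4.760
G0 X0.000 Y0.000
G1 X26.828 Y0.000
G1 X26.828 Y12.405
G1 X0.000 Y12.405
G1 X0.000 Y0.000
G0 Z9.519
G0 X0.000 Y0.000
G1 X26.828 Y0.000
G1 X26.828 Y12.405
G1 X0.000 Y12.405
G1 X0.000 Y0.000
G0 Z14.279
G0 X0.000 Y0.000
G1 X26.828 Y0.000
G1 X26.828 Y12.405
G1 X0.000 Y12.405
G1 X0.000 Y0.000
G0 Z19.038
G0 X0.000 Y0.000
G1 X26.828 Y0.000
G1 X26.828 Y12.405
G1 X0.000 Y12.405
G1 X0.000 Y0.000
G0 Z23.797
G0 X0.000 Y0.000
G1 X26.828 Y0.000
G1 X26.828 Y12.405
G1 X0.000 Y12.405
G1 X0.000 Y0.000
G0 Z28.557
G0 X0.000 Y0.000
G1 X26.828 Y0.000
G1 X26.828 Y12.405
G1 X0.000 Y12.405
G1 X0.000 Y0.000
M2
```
solid part
  facet normal 0.0000 0.0000 -1.0000
    outer loop
      vertex 26.828 12.405 0.000
      vertex 26.828 0.000 0.000
      vertex 0.000 0.000 0.000
    endloop
  endfacet
  facet normal 0.0000 0.0000 -1.0000
    outer loop
      vertex 0.000 12.405 0.000
      vertex 26.828 12.405 0.000
      vertex 0.000 0.000 0.000
    endloop
  endfacet
  facet normal 0.0000 0.0000 1.0000
    outer loop
      vertex 0.000 0.000 28.557
      vertex 26.828 0.000 28.557
      vertex 26.828 12.405 28.557
    endloop
  endfacet
  facet normal 0.0000 0.0000 1.0000
    outer loop
      vertex 0.000 0.000 28.557
      vertex 26.828 12.405 28.557
      vertex 0.000 12.405 28.557
    endloop
  endfacet
  facet normal 0.0000 -1.0000 0.0000
    outer loop
      vertex 0.000 0.000 0.000
      vertex 26.828 0.000 0.000
      vertex 26.828 0.000 28.557
    endloop
  endfacet
  facet normal 0.0000 -1.0000 0.0000
    outer loop
      vertex 0.000 0.000 0.000
      vertex 26.828 0.000 28.557
      vertex 0.000 0.000 28.557
    endloop
  endfacet
  facet normal 0.0000 1.0000 0.0000
    outer loop
      vertex 26.828 12.405 28.557
      vertex 26.828 12.405 0.000
      vertex 0.000 12.405 0.000
    endloop
  endfacet
  facet normal 0.0000 1.0000 0.0000
    outer loop
      vertex 0.000 12.405 28.557
      vertex 26.828 12.405 28.557
      vertex 0.000 12.405 0.000
    endloop
  endfacet
  facet normal -1.0000 0.0000 0.0000
    outer loop
      vertex 0.000 12.405 28.557
      vertex 0.000 12.405 0.000
      vertex 0.000 0.000 0.000
    endloop
  endfacet
  facet normal -1.0000 0.0000 0.0000
    outer loop
      vertex 0.000 0.000 28.557
      vertex 0.000 12.405 28.557
      vertex 0.000 0.000 0.000
    endloop
  endfacet
  facet normal 1.0000 0.0000 0.0000
    outer loop
      vertex 26.828 0.000 0.000
      vertex 26.828 12.405 0.000
      vertex 26.828 12.405 28.557
    endloop
  endfacet
  facet normal 1.0000 0.0000 0.0000
    outer loop
      vertex 26.828 0.000 0.000
      vertex 26.828 12.405 28.557
      vertex 26.828 0.000 28.557
    endloop
  endfacet
endsolid part

The G0 Z moves step by Δz≈4.760 mm. Every layer's G1 loop is the same polygon, so the solid is a straight extrusion of it from z=0 to z≈28.6. Closing with flat bottom and top caps and triangulating gives 12 facets — a rectangular box, roughly 26.8 × 12.4 mm footprint and 28.6 mm tall.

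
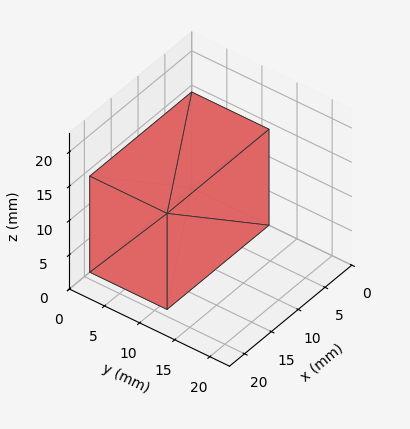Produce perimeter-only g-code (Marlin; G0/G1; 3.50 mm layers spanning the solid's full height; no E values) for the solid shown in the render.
Reading the render: the shape is a rectangular box, roughly 19 × 11 mm footprint and 14 mm tall (dimensions read to the nearest mm from the axis ticks). For the g-code, the solid's height is divided into equal slices at the stated Δz and each level perimeter traced with G1 moves after a G0 lift.

; perimeter-only toolpath
G21 ; units = mm
G90 ; absolute positioning
G28 ; home
; layer 1
G0 Z3.50
G0 X0.00 Y0.00
G1 X19.00 Y0.00
G1 X19.00 Y11.00
G1 X0.00 Y11.00
G1 X0.00 Y0.00
; layer 2
G0 Z7.00
G0 X0.00 Y0.00
G1 X19.00 Y0.00
G1 X19.00 Y11.00
G1 X0.00 Y11.00
G1 X0.00 Y0.00
; layer 3
G0 Z10.50
G0 X0.00 Y0.00
G1 X19.00 Y0.00
G1 X19.00 Y11.00
G1 X0.00 Y11.00
G1 X0.00 Y0.00
; layer 4
G0 Z14.00
G0 X0.00 Y0.00
G1 X19.00 Y0.00
G1 X19.00 Y11.00
G1 X0.00 Y11.00
G1 X0.00 Y0.00
M2 ; end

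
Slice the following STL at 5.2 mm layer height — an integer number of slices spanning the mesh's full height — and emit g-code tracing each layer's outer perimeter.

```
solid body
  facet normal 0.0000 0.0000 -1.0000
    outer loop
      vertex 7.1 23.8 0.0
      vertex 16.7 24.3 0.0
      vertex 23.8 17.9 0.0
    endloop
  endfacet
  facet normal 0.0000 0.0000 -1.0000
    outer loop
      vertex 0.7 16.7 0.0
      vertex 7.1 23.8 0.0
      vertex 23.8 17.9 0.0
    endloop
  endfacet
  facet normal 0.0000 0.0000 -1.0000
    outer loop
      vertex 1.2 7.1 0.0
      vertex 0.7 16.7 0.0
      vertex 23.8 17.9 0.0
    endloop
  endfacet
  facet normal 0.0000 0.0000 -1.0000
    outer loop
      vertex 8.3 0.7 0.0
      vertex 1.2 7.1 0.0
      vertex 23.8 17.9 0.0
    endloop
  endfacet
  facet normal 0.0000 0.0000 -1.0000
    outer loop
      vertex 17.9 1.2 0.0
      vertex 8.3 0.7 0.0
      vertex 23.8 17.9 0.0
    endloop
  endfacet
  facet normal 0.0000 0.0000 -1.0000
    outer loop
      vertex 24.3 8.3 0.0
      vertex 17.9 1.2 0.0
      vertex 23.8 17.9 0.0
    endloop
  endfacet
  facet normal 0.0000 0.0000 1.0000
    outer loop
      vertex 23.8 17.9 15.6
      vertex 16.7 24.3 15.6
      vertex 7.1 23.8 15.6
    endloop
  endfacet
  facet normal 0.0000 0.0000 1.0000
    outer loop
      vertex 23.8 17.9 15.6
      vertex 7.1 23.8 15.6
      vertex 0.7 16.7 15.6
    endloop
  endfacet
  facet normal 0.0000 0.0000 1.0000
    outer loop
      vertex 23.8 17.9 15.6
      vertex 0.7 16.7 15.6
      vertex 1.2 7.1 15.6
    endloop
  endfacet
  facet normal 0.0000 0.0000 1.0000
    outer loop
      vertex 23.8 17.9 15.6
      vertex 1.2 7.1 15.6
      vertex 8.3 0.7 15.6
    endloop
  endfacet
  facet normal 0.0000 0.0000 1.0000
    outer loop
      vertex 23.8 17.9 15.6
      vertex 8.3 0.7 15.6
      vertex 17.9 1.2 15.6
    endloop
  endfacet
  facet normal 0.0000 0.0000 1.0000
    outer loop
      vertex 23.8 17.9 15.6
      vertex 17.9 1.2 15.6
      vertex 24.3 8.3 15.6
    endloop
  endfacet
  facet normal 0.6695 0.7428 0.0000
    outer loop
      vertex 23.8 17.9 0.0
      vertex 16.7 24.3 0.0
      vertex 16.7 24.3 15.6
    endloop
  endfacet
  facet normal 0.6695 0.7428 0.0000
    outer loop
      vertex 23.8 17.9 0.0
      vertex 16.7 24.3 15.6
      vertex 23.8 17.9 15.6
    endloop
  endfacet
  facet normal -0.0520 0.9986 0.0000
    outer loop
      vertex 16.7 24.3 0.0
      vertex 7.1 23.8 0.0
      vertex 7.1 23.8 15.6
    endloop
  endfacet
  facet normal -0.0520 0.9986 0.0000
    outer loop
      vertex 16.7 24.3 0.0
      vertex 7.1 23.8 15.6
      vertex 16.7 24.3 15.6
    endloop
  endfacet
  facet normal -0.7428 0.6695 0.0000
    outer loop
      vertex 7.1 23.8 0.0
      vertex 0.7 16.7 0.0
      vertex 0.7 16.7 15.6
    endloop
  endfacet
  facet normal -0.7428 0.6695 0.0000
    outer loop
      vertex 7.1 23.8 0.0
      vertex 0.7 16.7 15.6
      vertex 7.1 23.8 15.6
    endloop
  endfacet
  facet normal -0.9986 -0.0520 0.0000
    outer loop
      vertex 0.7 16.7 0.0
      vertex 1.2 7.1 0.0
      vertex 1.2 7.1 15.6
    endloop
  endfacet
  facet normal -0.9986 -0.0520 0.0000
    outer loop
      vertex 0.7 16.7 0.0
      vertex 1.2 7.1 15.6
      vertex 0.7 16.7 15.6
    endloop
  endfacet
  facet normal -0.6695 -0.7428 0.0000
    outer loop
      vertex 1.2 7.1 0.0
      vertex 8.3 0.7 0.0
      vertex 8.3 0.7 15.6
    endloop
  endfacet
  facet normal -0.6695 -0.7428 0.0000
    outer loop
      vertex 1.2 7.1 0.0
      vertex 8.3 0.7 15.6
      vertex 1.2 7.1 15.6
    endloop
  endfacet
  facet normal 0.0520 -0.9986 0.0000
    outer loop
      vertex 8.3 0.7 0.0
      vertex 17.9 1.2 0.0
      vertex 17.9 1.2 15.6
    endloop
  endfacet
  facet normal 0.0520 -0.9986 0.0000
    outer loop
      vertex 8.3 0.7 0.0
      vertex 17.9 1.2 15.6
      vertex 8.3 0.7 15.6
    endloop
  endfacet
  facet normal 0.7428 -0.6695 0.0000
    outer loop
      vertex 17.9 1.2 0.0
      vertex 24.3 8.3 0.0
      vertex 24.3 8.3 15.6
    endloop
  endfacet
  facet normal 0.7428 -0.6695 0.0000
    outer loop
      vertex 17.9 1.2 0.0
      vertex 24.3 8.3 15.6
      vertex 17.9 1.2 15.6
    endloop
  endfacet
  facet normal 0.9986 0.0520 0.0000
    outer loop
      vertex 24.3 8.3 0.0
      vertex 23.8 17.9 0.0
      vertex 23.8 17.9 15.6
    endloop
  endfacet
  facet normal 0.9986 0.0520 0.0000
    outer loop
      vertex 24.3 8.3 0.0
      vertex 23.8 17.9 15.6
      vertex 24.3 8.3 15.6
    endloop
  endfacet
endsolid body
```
; perimeter-only toolpath
G21 ; units = mm
G90 ; absolute positioning
G28 ; home
; layer 1
G0 Z5.2
G0 X23.8 Y17.9
G1 X16.7 Y24.3
G1 X7.1 Y23.8
G1 X0.7 Y16.7
G1 X1.2 Y7.1
G1 X8.3 Y0.7
G1 X17.9 Y1.2
G1 X24.3 Y8.3
G1 X23.8 Y17.9
; layer 2
G0 Z10.4
G0 X23.8 Y17.9
G1 X16.7 Y24.3
G1 X7.1 Y23.8
G1 X0.7 Y16.7
G1 X1.2 Y7.1
G1 X8.3 Y0.7
G1 X17.9 Y1.2
G1 X24.3 Y8.3
G1 X23.8 Y17.9
; layer 3
G0 Z15.6
G0 X23.8 Y17.9
G1 X16.7 Y24.3
G1 X7.1 Y23.8
G1 X0.7 Y16.7
G1 X1.2 Y7.1
G1 X8.3 Y0.7
G1 X17.9 Y1.2
G1 X24.3 Y8.3
G1 X23.8 Y17.9
M2 ; end

The solid is a regular 8-sided prism (a cylinder approximated with 8 flat sides), circumscribed radius ≈ 12.5 mm, height ≈ 15.6 mm. Slicing at Δz = 5.2 mm — 3 equal slices spanning the solid's height, so layer i sits at z = i·h/3 — gives 3 non-empty perimeters. Each is a 8-segment closed polygon; G0 lifts to the layer z and rapids to the start vertex, then G1 traces the edges.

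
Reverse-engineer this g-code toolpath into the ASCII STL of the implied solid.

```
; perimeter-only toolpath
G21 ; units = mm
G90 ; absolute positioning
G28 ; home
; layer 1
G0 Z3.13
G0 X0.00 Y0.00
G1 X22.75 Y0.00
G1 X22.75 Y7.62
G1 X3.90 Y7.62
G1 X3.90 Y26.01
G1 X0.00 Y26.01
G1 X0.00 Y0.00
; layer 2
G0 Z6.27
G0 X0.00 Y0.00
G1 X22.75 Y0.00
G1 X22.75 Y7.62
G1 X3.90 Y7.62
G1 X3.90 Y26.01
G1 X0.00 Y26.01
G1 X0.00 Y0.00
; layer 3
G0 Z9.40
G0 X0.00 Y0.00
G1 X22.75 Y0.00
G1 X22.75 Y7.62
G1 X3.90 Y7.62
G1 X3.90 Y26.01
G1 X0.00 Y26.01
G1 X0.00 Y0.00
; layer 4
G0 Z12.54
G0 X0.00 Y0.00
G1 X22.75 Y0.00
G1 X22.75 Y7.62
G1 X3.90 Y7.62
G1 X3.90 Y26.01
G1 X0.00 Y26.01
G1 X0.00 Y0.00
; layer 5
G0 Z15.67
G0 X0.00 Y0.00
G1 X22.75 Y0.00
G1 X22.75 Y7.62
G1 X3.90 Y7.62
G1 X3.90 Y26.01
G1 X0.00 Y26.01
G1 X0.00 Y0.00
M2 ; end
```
solid part
  facet normal 0.0000 0.0000 -1.0000
    outer loop
      vertex 22.75 7.62 0.00
      vertex 22.75 0.00 0.00
      vertex 0.00 0.00 0.00
    endloop
  endfacet
  facet normal 0.0000 0.0000 -1.0000
    outer loop
      vertex 3.90 7.62 0.00
      vertex 22.75 7.62 0.00
      vertex 0.00 0.00 0.00
    endloop
  endfacet
  facet normal 0.0000 0.0000 -1.0000
    outer loop
      vertex 3.90 26.01 0.00
      vertex 3.90 7.62 0.00
      vertex 0.00 0.00 0.00
    endloop
  endfacet
  facet normal 0.0000 0.0000 -1.0000
    outer loop
      vertex 0.00 26.01 0.00
      vertex 3.90 26.01 0.00
      vertex 0.00 0.00 0.00
    endloop
  endfacet
  facet normal 0.0000 0.0000 1.0000
    outer loop
      vertex 0.00 0.00 15.67
      vertex 22.75 0.00 15.67
      vertex 22.75 7.62 15.67
    endloop
  endfacet
  facet normal 0.0000 0.0000 1.0000
    outer loop
      vertex 0.00 0.00 15.67
      vertex 22.75 7.62 15.67
      vertex 3.90 7.62 15.67
    endloop
  endfacet
  facet normal 0.0000 0.0000 1.0000
    outer loop
      vertex 0.00 0.00 15.67
      vertex 3.90 7.62 15.67
      vertex 3.90 26.01 15.67
    endloop
  endfacet
  facet normal 0.0000 0.0000 1.0000
    outer loop
      vertex 0.00 0.00 15.67
      vertex 3.90 26.01 15.67
      vertex 0.00 26.01 15.67
    endloop
  endfacet
  facet normal 0.0000 -1.0000 0.0000
    outer loop
      vertex 0.00 0.00 0.00
      vertex 22.75 0.00 0.00
      vertex 22.75 0.00 15.67
    endloop
  endfacet
  facet normal 0.0000 -1.0000 0.0000
    outer loop
      vertex 0.00 0.00 0.00
      vertex 22.75 0.00 15.67
      vertex 0.00 0.00 15.67
    endloop
  endfacet
  facet normal 1.0000 0.0000 0.0000
    outer loop
      vertex 22.75 0.00 0.00
      vertex 22.75 7.62 0.00
      vertex 22.75 7.62 15.67
    endloop
  endfacet
  facet normal 1.0000 0.0000 0.0000
    outer loop
      vertex 22.75 0.00 0.00
      vertex 22.75 7.62 15.67
      vertex 22.75 0.00 15.67
    endloop
  endfacet
  facet normal 0.0000 1.0000 0.0000
    outer loop
      vertex 22.75 7.62 0.00
      vertex 3.90 7.62 0.00
      vertex 3.90 7.62 15.67
    endloop
  endfacet
  facet normal 0.0000 1.0000 0.0000
    outer loop
      vertex 22.75 7.62 0.00
      vertex 3.90 7.62 15.67
      vertex 22.75 7.62 15.67
    endloop
  endfacet
  facet normal 1.0000 0.0000 0.0000
    outer loop
      vertex 3.90 7.62 0.00
      vertex 3.90 26.01 0.00
      vertex 3.90 26.01 15.67
    endloop
  endfacet
  facet normal 1.0000 0.0000 0.0000
    outer loop
      vertex 3.90 7.62 0.00
      vertex 3.90 26.01 15.67
      vertex 3.90 7.62 15.67
    endloop
  endfacet
  facet normal 0.0000 1.0000 0.0000
    outer loop
      vertex 3.90 26.01 0.00
      vertex 0.00 26.01 0.00
      vertex 0.00 26.01 15.67
    endloop
  endfacet
  facet normal 0.0000 1.0000 0.0000
    outer loop
      vertex 3.90 26.01 0.00
      vertex 0.00 26.01 15.67
      vertex 3.90 26.01 15.67
    endloop
  endfacet
  facet normal -1.0000 0.0000 0.0000
    outer loop
      vertex 0.00 26.01 0.00
      vertex 0.00 0.00 0.00
      vertex 0.00 0.00 15.67
    endloop
  endfacet
  facet normal -1.0000 0.0000 0.0000
    outer loop
      vertex 0.00 26.01 0.00
      vertex 0.00 0.00 15.67
      vertex 0.00 26.01 15.67
    endloop
  endfacet
endsolid part

The G0 Z moves step by Δz≈3.13 mm. Every layer's G1 loop is the same polygon, so the solid is a straight extrusion of it from z=0 to z≈15.7. Closing with flat bottom and top caps and triangulating gives 20 facets — an L-shaped prism: outer 22.8 × 26 mm, arm thicknesses ≈ 7.62 mm (horizontal) and 3.9 mm (vertical), extruded 15.7 mm in z.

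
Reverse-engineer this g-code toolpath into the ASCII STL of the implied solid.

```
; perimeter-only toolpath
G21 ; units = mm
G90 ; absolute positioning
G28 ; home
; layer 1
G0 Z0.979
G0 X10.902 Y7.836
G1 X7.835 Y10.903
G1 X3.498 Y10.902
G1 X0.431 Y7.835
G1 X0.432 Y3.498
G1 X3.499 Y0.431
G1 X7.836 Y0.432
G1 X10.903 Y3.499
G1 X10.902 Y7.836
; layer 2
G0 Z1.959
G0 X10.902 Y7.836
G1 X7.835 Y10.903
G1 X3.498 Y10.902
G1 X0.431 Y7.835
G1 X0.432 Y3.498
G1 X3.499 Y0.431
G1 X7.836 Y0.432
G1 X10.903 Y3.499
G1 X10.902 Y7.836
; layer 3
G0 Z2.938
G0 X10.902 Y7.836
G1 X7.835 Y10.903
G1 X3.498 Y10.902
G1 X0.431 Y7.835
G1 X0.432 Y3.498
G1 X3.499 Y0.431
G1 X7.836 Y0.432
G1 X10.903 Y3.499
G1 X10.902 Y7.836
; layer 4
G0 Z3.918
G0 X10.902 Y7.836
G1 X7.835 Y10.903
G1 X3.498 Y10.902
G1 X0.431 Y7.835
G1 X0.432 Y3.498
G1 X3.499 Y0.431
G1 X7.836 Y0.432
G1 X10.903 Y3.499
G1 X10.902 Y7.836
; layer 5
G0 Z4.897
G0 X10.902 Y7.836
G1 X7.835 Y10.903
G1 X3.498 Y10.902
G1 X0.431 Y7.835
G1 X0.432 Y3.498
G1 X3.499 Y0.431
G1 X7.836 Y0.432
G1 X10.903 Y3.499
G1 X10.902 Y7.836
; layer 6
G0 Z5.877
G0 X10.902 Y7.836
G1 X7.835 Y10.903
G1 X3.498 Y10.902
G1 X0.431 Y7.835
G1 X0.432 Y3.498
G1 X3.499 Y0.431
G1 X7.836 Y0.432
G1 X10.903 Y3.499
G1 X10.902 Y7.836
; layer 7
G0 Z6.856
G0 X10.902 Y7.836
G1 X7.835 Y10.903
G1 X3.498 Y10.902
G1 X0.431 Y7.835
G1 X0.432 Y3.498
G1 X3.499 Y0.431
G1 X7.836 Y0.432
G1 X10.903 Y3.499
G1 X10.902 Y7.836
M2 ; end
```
solid part
  facet normal 0.0000 0.0000 -1.0000
    outer loop
      vertex 3.498 10.902 0.000
      vertex 7.835 10.903 0.000
      vertex 10.902 7.836 0.000
    endloop
  endfacet
  facet normal 0.0000 0.0000 -1.0000
    outer loop
      vertex 0.431 7.835 0.000
      vertex 3.498 10.902 0.000
      vertex 10.902 7.836 0.000
    endloop
  endfacet
  facet normal 0.0000 0.0000 -1.0000
    outer loop
      vertex 0.432 3.498 0.000
      vertex 0.431 7.835 0.000
      vertex 10.902 7.836 0.000
    endloop
  endfacet
  facet normal 0.0000 0.0000 -1.0000
    outer loop
      vertex 3.499 0.431 0.000
      vertex 0.432 3.498 0.000
      vertex 10.902 7.836 0.000
    endloop
  endfacet
  facet normal 0.0000 0.0000 -1.0000
    outer loop
      vertex 7.836 0.432 0.000
      vertex 3.499 0.431 0.000
      vertex 10.902 7.836 0.000
    endloop
  endfacet
  facet normal 0.0000 0.0000 -1.0000
    outer loop
      vertex 10.903 3.499 0.000
      vertex 7.836 0.432 0.000
      vertex 10.902 7.836 0.000
    endloop
  endfacet
  facet normal 0.0000 0.0000 1.0000
    outer loop
      vertex 10.902 7.836 6.856
      vertex 7.835 10.903 6.856
      vertex 3.498 10.902 6.856
    endloop
  endfacet
  facet normal 0.0000 0.0000 1.0000
    outer loop
      vertex 10.902 7.836 6.856
      vertex 3.498 10.902 6.856
      vertex 0.431 7.835 6.856
    endloop
  endfacet
  facet normal 0.0000 0.0000 1.0000
    outer loop
      vertex 10.902 7.836 6.856
      vertex 0.431 7.835 6.856
      vertex 0.432 3.498 6.856
    endloop
  endfacet
  facet normal 0.0000 0.0000 1.0000
    outer loop
      vertex 10.902 7.836 6.856
      vertex 0.432 3.498 6.856
      vertex 3.499 0.431 6.856
    endloop
  endfacet
  facet normal 0.0000 0.0000 1.0000
    outer loop
      vertex 10.902 7.836 6.856
      vertex 3.499 0.431 6.856
      vertex 7.836 0.432 6.856
    endloop
  endfacet
  facet normal 0.0000 0.0000 1.0000
    outer loop
      vertex 10.902 7.836 6.856
      vertex 7.836 0.432 6.856
      vertex 10.903 3.499 6.856
    endloop
  endfacet
  facet normal 0.7071 0.7071 0.0000
    outer loop
      vertex 10.902 7.836 0.000
      vertex 7.835 10.903 0.000
      vertex 7.835 10.903 6.856
    endloop
  endfacet
  facet normal 0.7071 0.7071 0.0000
    outer loop
      vertex 10.902 7.836 0.000
      vertex 7.835 10.903 6.856
      vertex 10.902 7.836 6.856
    endloop
  endfacet
  facet normal -0.0002 1.0000 0.0000
    outer loop
      vertex 7.835 10.903 0.000
      vertex 3.498 10.902 0.000
      vertex 3.498 10.902 6.856
    endloop
  endfacet
  facet normal -0.0002 1.0000 0.0000
    outer loop
      vertex 7.835 10.903 0.000
      vertex 3.498 10.902 6.856
      vertex 7.835 10.903 6.856
    endloop
  endfacet
  facet normal -0.7071 0.7071 0.0000
    outer loop
      vertex 3.498 10.902 0.000
      vertex 0.431 7.835 0.000
      vertex 0.431 7.835 6.856
    endloop
  endfacet
  facet normal -0.7071 0.7071 0.0000
    outer loop
      vertex 3.498 10.902 0.000
      vertex 0.431 7.835 6.856
      vertex 3.498 10.902 6.856
    endloop
  endfacet
  facet normal -1.0000 -0.0002 0.0000
    outer loop
      vertex 0.431 7.835 0.000
      vertex 0.432 3.498 0.000
      vertex 0.432 3.498 6.856
    endloop
  endfacet
  facet normal -1.0000 -0.0002 0.0000
    outer loop
      vertex 0.431 7.835 0.000
      vertex 0.432 3.498 6.856
      vertex 0.431 7.835 6.856
    endloop
  endfacet
  facet normal -0.7071 -0.7071 0.0000
    outer loop
      vertex 0.432 3.498 0.000
      vertex 3.499 0.431 0.000
      vertex 3.499 0.431 6.856
    endloop
  endfacet
  facet normal -0.7071 -0.7071 0.0000
    outer loop
      vertex 0.432 3.498 0.000
      vertex 3.499 0.431 6.856
      vertex 0.432 3.498 6.856
    endloop
  endfacet
  facet normal 0.0002 -1.0000 0.0000
    outer loop
      vertex 3.499 0.431 0.000
      vertex 7.836 0.432 0.000
      vertex 7.836 0.432 6.856
    endloop
  endfacet
  facet normal 0.0002 -1.0000 0.0000
    outer loop
      vertex 3.499 0.431 0.000
      vertex 7.836 0.432 6.856
      vertex 3.499 0.431 6.856
    endloop
  endfacet
  facet normal 0.7071 -0.7071 0.0000
    outer loop
      vertex 7.836 0.432 0.000
      vertex 10.903 3.499 0.000
      vertex 10.903 3.499 6.856
    endloop
  endfacet
  facet normal 0.7071 -0.7071 0.0000
    outer loop
      vertex 7.836 0.432 0.000
      vertex 10.903 3.499 6.856
      vertex 7.836 0.432 6.856
    endloop
  endfacet
  facet normal 1.0000 0.0002 0.0000
    outer loop
      vertex 10.903 3.499 0.000
      vertex 10.902 7.836 0.000
      vertex 10.902 7.836 6.856
    endloop
  endfacet
  facet normal 1.0000 0.0002 0.0000
    outer loop
      vertex 10.903 3.499 0.000
      vertex 10.902 7.836 6.856
      vertex 10.903 3.499 6.856
    endloop
  endfacet
endsolid part

The G0 Z moves step by Δz≈0.979 mm. Every layer's G1 loop is the same polygon, so the solid is a straight extrusion of it from z=0 to z≈6.86. Closing with flat bottom and top caps and triangulating gives 28 facets — a regular 8-sided prism (a cylinder approximated with 8 flat sides), circumscribed radius ≈ 5.67 mm, height ≈ 6.86 mm.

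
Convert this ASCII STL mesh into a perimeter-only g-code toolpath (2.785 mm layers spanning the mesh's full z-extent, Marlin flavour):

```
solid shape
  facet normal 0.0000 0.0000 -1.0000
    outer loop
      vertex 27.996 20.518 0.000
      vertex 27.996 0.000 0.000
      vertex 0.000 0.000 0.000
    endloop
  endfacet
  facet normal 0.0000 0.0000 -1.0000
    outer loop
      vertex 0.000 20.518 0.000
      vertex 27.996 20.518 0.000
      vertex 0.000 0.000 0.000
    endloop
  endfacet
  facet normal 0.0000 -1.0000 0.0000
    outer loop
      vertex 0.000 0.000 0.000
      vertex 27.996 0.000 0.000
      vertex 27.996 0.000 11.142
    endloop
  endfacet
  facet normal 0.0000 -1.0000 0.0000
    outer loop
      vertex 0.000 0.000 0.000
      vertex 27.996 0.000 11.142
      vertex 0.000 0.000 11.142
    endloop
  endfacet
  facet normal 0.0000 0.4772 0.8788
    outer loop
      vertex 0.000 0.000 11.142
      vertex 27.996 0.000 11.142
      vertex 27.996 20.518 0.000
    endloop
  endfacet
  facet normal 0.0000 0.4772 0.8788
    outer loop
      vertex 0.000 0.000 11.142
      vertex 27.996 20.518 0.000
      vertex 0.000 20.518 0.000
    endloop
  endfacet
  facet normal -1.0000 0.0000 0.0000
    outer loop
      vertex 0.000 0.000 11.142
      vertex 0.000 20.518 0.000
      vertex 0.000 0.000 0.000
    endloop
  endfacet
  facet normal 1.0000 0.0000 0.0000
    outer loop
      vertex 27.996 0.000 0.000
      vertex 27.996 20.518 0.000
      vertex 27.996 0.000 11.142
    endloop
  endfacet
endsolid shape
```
; perimeter-only toolpath
G21 ; units = mm
G90 ; absolute positioning
G28 ; home
; layer 1
G0 Z2.785
G0 X0.000 Y0.000
G1 X27.996 Y0.000
G1 X27.996 Y15.389
G1 X0.000 Y15.389
G1 X0.000 Y0.000
; layer 2
G0 Z5.571
G0 X0.000 Y0.000
G1 X27.996 Y0.000
G1 X27.996 Y10.259
G1 X0.000 Y10.259
G1 X0.000 Y0.000
; layer 3
G0 Z8.357
G0 X0.000 Y0.000
G1 X27.996 Y0.000
G1 X27.996 Y5.129
G1 X0.000 Y5.129
G1 X0.000 Y0.000
M2 ; end

The solid is a wedge (ramp): 28 × 20.5 mm base, rising to 11.1 mm along the y=0 edge and sloping linearly to z=0 at y=20.5. Slicing at Δz = 2.785 mm — 4 equal slices spanning the solid's height, so layer i sits at z = i·h/4 — gives 3 non-empty perimeters. Each is a 4-segment closed polygon; G0 lifts to the layer z and rapids to the start vertex, then G1 traces the edges. The cross-section shrinks linearly with z (the slice at the apex is degenerate and omitted).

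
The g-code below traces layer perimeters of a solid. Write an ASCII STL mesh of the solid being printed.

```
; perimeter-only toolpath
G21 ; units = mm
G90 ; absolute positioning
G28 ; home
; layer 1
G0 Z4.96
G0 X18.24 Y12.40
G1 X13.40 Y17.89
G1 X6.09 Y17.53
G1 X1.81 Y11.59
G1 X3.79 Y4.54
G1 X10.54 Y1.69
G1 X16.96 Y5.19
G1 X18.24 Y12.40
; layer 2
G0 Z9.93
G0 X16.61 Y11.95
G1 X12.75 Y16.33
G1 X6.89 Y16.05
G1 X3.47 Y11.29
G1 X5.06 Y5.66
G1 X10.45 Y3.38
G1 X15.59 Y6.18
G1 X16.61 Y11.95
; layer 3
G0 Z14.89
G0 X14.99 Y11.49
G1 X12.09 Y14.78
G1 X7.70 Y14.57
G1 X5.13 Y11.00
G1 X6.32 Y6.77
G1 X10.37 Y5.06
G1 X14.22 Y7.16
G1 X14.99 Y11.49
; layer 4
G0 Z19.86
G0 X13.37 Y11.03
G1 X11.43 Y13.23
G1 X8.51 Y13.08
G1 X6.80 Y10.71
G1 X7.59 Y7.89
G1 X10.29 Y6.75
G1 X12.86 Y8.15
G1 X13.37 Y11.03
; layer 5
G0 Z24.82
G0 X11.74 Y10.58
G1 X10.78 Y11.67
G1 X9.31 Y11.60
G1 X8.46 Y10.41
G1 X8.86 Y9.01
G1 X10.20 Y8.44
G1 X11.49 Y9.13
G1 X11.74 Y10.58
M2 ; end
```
solid part
  facet normal 0.0000 0.0000 -1.0000
    outer loop
      vertex 5.28 19.01 0.00
      vertex 14.06 19.44 0.00
      vertex 19.86 12.86 0.00
    endloop
  endfacet
  facet normal 0.0000 0.0000 -1.0000
    outer loop
      vertex 0.15 11.88 0.00
      vertex 5.28 19.01 0.00
      vertex 19.86 12.86 0.00
    endloop
  endfacet
  facet normal 0.0000 0.0000 -1.0000
    outer loop
      vertex 2.53 3.43 0.00
      vertex 0.15 11.88 0.00
      vertex 19.86 12.86 0.00
    endloop
  endfacet
  facet normal 0.0000 0.0000 -1.0000
    outer loop
      vertex 10.62 0.01 0.00
      vertex 2.53 3.43 0.00
      vertex 19.86 12.86 0.00
    endloop
  endfacet
  facet normal 0.0000 0.0000 -1.0000
    outer loop
      vertex 18.33 4.21 0.00
      vertex 10.62 0.01 0.00
      vertex 19.86 12.86 0.00
    endloop
  endfacet
  facet normal 0.7173 0.6323 0.2927
    outer loop
      vertex 19.86 12.86 0.00
      vertex 14.06 19.44 0.00
      vertex 10.12 10.12 29.79
    endloop
  endfacet
  facet normal -0.0468 0.9551 0.2926
    outer loop
      vertex 14.06 19.44 0.00
      vertex 5.28 19.01 0.00
      vertex 10.12 10.12 29.79
    endloop
  endfacet
  facet normal -0.7762 0.5584 0.2928
    outer loop
      vertex 5.28 19.01 0.00
      vertex 0.15 11.88 0.00
      vertex 10.12 10.12 29.79
    endloop
  endfacet
  facet normal -0.9204 -0.2592 0.2927
    outer loop
      vertex 0.15 11.88 0.00
      vertex 2.53 3.43 0.00
      vertex 10.12 10.12 29.79
    endloop
  endfacet
  facet normal -0.3723 -0.8808 0.2927
    outer loop
      vertex 2.53 3.43 0.00
      vertex 10.62 0.01 0.00
      vertex 10.12 10.12 29.79
    endloop
  endfacet
  facet normal 0.4574 -0.8397 0.2927
    outer loop
      vertex 10.62 0.01 0.00
      vertex 18.33 4.21 0.00
      vertex 10.12 10.12 29.79
    endloop
  endfacet
  facet normal 0.9416 -0.1666 0.2926
    outer loop
      vertex 18.33 4.21 0.00
      vertex 19.86 12.86 0.00
      vertex 10.12 10.12 29.79
    endloop
  endfacet
endsolid part

The G0 Z moves step by Δz≈4.96 mm. The G1 loops shrink linearly with z, so the solid tapers from its base footprint up to z≈29.8. Closing with a flat bottom cap and the tapered top and triangulating gives 12 facets — a regular 7-sided pyramid, base circumscribed radius ≈ 10.1 mm, apex at z ≈ 29.8 mm.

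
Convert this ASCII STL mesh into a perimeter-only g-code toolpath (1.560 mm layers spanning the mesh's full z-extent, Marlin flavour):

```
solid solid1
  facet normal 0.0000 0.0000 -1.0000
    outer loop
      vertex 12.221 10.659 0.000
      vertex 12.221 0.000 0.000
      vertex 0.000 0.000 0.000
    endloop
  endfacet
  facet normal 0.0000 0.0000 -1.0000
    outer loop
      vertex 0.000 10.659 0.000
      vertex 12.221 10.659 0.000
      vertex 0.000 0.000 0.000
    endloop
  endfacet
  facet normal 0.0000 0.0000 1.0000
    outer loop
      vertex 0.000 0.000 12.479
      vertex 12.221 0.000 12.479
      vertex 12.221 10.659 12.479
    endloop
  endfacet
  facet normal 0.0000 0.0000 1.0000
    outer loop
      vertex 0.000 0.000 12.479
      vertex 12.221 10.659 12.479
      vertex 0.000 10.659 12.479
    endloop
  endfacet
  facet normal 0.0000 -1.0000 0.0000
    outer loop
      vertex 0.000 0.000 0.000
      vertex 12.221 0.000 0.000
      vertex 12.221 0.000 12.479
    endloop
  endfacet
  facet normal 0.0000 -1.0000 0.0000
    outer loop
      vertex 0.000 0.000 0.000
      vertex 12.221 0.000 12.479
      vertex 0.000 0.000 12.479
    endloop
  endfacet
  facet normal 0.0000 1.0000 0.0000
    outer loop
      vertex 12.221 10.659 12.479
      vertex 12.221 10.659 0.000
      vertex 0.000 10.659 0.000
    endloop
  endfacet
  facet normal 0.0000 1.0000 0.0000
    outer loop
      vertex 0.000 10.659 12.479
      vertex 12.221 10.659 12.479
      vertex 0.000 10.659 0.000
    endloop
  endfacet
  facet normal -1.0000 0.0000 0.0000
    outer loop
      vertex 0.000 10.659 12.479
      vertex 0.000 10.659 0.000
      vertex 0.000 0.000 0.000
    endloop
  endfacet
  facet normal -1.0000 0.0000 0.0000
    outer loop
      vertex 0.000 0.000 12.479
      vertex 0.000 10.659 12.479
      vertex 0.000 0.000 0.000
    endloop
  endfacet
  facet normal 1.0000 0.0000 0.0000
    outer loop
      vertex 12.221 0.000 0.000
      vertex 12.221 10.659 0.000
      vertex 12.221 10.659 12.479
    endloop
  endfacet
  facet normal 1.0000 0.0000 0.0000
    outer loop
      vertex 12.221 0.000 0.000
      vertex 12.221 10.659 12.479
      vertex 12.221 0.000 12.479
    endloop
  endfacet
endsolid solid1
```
; perimeter-only toolpath
G21 ; units = mm
G90 ; absolute positioning
G28 ; home
; layer 1
G0 Z1.560
G0 X0.000 Y0.000
G1 X12.221 Y0.000
G1 X12.221 Y10.659
G1 X0.000 Y10.659
G1 X0.000 Y0.000
; layer 2
G0 Z3.120
G0 X0.000 Y0.000
G1 X12.221 Y0.000
G1 X12.221 Y10.659
G1 X0.000 Y10.659
G1 X0.000 Y0.000
; layer 3
G0 Z4.680
G0 X0.000 Y0.000
G1 X12.221 Y0.000
G1 X12.221 Y10.659
G1 X0.000 Y10.659
G1 X0.000 Y0.000
; layer 4
G0 Z6.239
G0 X0.000 Y0.000
G1 X12.221 Y0.000
G1 X12.221 Y10.659
G1 X0.000 Y10.659
G1 X0.000 Y0.000
; layer 5
G0 Z7.799
G0 X0.000 Y0.000
G1 X12.221 Y0.000
G1 X12.221 Y10.659
G1 X0.000 Y10.659
G1 X0.000 Y0.000
; layer 6
G0 Z9.359
G0 X0.000 Y0.000
G1 X12.221 Y0.000
G1 X12.221 Y10.659
G1 X0.000 Y10.659
G1 X0.000 Y0.000
; layer 7
G0 Z10.919
G0 X0.000 Y0.000
G1 X12.221 Y0.000
G1 X12.221 Y10.659
G1 X0.000 Y10.659
G1 X0.000 Y0.000
; layer 8
G0 Z12.479
G0 X0.000 Y0.000
G1 X12.221 Y0.000
G1 X12.221 Y10.659
G1 X0.000 Y10.659
G1 X0.000 Y0.000
M2 ; end

The solid is a rectangular box, roughly 12.2 × 10.7 mm footprint and 12.5 mm tall. Slicing at Δz = 1.560 mm — 8 equal slices spanning the solid's height, so layer i sits at z = i·h/8 — gives 8 non-empty perimeters. Each is a 4-segment closed polygon; G0 lifts to the layer z and rapids to the start vertex, then G1 traces the edges.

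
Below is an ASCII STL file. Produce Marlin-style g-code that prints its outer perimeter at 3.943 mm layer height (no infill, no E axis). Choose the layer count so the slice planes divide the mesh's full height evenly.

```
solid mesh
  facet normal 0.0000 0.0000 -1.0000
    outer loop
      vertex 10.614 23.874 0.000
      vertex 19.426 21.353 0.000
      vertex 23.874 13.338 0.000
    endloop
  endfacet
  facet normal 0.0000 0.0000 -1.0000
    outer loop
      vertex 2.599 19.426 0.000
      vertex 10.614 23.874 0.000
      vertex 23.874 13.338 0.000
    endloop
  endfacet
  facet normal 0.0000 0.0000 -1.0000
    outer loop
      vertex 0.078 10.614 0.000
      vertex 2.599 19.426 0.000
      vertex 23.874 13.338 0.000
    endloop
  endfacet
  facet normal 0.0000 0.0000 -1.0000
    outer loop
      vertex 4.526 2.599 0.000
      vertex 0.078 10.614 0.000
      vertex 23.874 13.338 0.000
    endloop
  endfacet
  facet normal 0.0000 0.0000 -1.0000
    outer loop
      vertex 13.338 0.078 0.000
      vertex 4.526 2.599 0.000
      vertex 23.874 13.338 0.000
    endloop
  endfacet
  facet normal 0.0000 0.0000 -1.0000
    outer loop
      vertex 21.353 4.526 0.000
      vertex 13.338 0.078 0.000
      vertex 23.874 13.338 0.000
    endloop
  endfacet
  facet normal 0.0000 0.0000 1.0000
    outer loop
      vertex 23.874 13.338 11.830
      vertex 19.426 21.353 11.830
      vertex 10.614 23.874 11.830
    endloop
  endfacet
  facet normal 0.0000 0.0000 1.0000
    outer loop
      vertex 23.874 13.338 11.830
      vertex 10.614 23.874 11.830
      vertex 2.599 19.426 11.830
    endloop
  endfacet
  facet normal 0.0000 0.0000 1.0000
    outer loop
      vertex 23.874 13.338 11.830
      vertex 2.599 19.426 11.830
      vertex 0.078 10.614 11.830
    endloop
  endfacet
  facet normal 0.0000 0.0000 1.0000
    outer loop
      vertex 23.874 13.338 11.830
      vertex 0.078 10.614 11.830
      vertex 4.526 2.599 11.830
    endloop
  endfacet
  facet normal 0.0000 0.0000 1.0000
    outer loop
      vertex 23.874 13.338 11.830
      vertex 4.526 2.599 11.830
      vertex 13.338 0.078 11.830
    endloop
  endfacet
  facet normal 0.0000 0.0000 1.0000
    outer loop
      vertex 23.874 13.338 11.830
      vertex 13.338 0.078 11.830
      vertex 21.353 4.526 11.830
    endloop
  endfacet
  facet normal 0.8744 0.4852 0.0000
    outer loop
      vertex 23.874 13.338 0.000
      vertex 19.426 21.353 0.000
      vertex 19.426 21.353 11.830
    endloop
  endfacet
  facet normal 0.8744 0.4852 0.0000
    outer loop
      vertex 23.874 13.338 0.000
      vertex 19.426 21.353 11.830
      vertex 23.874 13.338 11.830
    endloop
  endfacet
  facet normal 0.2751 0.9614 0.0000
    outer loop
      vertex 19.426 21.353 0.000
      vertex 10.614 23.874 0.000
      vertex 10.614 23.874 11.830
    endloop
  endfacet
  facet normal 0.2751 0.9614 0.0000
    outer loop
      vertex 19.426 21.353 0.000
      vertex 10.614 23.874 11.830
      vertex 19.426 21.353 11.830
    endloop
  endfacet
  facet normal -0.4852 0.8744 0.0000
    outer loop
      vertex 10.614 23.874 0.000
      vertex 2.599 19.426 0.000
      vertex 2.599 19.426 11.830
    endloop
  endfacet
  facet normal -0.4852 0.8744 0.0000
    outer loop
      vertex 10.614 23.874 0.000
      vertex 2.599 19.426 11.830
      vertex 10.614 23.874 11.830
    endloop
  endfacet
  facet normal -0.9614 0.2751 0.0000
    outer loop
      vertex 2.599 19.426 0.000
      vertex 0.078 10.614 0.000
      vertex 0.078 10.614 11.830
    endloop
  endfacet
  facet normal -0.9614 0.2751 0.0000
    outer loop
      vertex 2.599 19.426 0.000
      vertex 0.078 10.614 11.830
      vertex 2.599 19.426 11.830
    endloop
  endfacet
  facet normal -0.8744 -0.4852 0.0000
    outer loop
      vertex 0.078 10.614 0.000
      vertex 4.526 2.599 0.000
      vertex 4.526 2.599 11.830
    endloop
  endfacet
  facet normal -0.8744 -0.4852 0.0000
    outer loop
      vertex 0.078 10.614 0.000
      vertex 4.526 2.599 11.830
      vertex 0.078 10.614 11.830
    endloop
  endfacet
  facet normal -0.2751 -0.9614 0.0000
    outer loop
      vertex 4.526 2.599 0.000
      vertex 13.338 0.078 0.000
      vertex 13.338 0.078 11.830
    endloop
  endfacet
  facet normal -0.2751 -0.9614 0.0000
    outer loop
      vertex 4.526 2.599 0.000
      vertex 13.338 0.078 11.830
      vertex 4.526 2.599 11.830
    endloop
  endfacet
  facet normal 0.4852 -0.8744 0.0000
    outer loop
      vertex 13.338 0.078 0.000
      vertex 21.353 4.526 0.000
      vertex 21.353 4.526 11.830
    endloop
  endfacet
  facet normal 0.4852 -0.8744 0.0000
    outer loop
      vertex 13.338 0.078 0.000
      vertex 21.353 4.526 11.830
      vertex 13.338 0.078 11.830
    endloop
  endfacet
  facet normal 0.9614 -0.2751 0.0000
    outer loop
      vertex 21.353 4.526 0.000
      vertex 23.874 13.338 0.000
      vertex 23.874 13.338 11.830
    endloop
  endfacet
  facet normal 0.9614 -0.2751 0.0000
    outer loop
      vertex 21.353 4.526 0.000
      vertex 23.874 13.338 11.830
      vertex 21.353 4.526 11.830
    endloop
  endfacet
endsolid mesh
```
; perimeter-only toolpath
G21 ; units = mm
G90 ; absolute positioning
G28 ; home
; layer 1
G0 Z3.943
G0 X23.874 Y13.338
G1 X19.426 Y21.353
G1 X10.614 Y23.874
G1 X2.599 Y19.426
G1 X0.078 Y10.614
G1 X4.526 Y2.599
G1 X13.338 Y0.078
G1 X21.353 Y4.526
G1 X23.874 Y13.338
; layer 2
G0 Z7.887
G0 X23.874 Y13.338
G1 X19.426 Y21.353
G1 X10.614 Y23.874
G1 X2.599 Y19.426
G1 X0.078 Y10.614
G1 X4.526 Y2.599
G1 X13.338 Y0.078
G1 X21.353 Y4.526
G1 X23.874 Y13.338
; layer 3
G0 Z11.830
G0 X23.874 Y13.338
G1 X19.426 Y21.353
G1 X10.614 Y23.874
G1 X2.599 Y19.426
G1 X0.078 Y10.614
G1 X4.526 Y2.599
G1 X13.338 Y0.078
G1 X21.353 Y4.526
G1 X23.874 Y13.338
M2 ; end

The solid is a regular 8-sided prism (a cylinder approximated with 8 flat sides), circumscribed radius ≈ 12 mm, height ≈ 11.8 mm. Slicing at Δz = 3.943 mm — 3 equal slices spanning the solid's height, so layer i sits at z = i·h/3 — gives 3 non-empty perimeters. Each is a 8-segment closed polygon; G0 lifts to the layer z and rapids to the start vertex, then G1 traces the edges.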